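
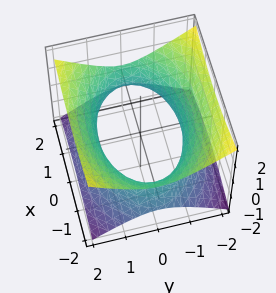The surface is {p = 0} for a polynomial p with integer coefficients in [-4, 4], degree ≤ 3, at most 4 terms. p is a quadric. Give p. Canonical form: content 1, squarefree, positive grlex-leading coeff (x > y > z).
Degree: an hourglass — one-sheet hyperboloid; a quadric, so deg p = 2.
Symmetries: mirror symmetry y ↦ −y ⇒ only even powers of y; it's symmetric under z → −z, forcing even powers of z; mirror symmetry x ↦ −x ⇒ only even powers of x.
Observable constraints: it misses every integer gridline on the z-axis.
Putting this together gives p.

x^2 + 2*y^2 - 3*z^2 - 3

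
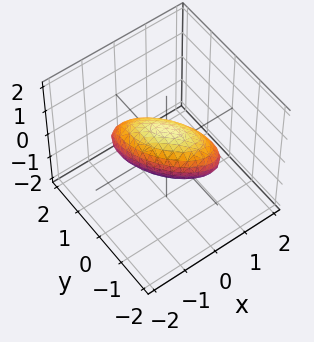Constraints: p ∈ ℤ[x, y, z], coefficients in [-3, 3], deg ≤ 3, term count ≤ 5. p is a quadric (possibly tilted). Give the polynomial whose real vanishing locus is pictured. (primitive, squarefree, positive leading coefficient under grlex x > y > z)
3*x^2 + 3*x*y + 2*y^2 + 3*z^2 - 2

Degree: no degree-1 surface has this shape, so deg p = 2.
Reading off the gridlines: the y-axis gridline crossings are at y ∈ {-1, 1}.
Fitting integer coefficients to these (and the overall shape) gives p.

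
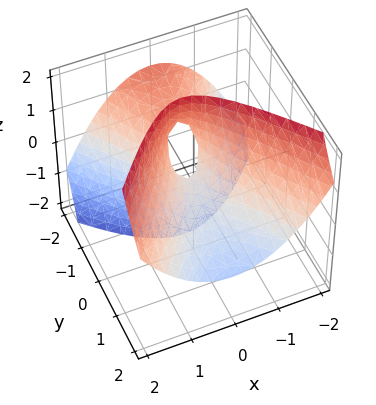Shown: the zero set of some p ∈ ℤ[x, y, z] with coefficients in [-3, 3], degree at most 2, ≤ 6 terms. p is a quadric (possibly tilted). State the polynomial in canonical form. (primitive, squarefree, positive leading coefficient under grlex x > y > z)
1. The degree is 2 — a generic line meets the surface in up to 2 points.
2. Observable constraints: it crosses the y-axis at the gridline y = 0; it meets the x-axis at x = 0 (among the integer gridlines).
3. Solving for integer coefficients yields p as stated.

2*x^2 - y^2 - 2*y*z - z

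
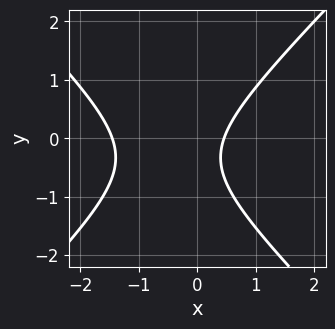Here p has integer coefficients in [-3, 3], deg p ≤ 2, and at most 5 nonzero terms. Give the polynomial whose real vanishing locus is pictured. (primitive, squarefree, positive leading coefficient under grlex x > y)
(a) The degree is 2 — no degree-1 curve has this shape.
(b) Reading off the gridlines: no y-intercept at any integer in the box.
(c) Matching integer coefficients to the picture gives p.

3*x^2 - 3*y^2 + 3*x - 2*y - 2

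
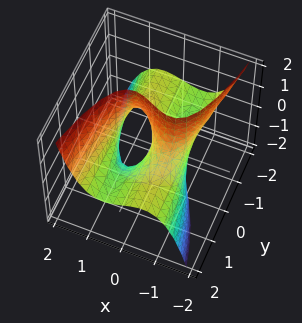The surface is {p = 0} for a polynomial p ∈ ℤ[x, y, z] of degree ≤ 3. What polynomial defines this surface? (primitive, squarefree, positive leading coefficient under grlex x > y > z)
x^3 - y*z - x

Degree: the shape is more complex than any degree-2 surface, so deg p = 3.
Checking where it meets the axes: the visible z-axis segment lies entirely on the surface; the x-axis gridline crossings are at x ∈ {-1, 0, 1}.
Fitting integer coefficients to these (and the overall shape) gives p.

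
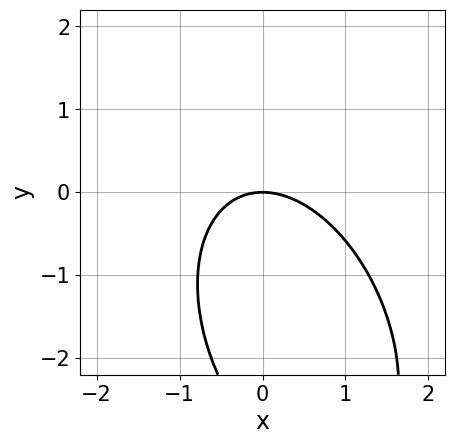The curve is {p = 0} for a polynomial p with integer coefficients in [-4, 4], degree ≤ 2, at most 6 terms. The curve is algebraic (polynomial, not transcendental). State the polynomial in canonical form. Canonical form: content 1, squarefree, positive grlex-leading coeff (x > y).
First, the degree is 2 — the shape is more complex than any degree-1 curve.
Then, observable constraints: one y-axis crossing is at y = 0; it crosses the x-axis at the gridline x = 0.
Finally, solving for integer coefficients yields p as stated.

2*x^2 + x*y + y^2 + 3*y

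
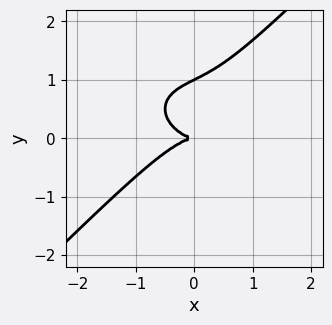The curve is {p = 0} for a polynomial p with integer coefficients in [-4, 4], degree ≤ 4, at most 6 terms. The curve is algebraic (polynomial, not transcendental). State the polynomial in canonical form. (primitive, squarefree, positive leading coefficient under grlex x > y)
x^3 + x*y^2 - 2*y^3 + 2*y^2

First, the degree is 3 — no degree-2 curve has this shape.
Next, observable constraints: one x-axis crossing is at x = 0; the y-axis gridline crossings are at y ∈ {0, 1}.
Finally, these observations pin down the coefficients.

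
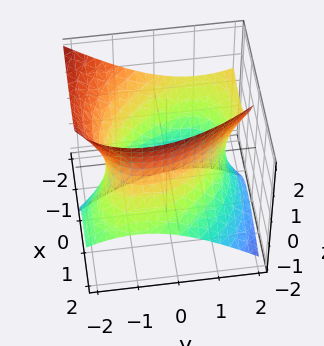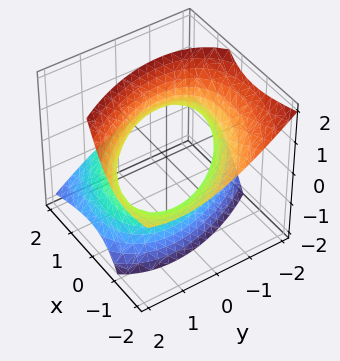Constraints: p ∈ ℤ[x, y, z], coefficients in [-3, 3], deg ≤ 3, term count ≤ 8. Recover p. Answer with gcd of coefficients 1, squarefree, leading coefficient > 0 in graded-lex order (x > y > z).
x^2 + x*y + 2*x*z + y^2 - z^2 - 2

1. deg p = 2. No degree-1 surface has this shape.
2. Against the integer gridlines: the surface avoids every integer z-axis point in the box.
3. The integer polynomial consistent with all of this is the stated p.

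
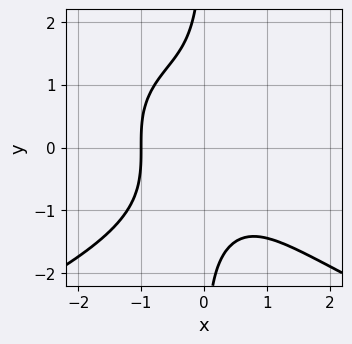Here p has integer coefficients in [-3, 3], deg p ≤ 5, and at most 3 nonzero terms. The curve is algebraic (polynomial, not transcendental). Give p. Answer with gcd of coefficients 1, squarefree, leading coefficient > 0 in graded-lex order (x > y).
First, the degree is 4 — the shape is more complex than any degree-3 curve.
Next, checking where it meets the axes: one x-axis crossing is at x = -1; no y-intercept at any integer in the box.
Finally, assembling these constraints gives the stated polynomial.

2*x*y^3 + 3*x^3 + 3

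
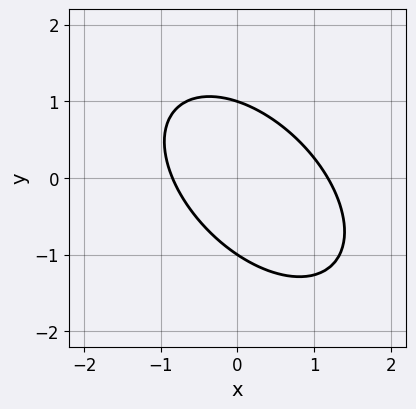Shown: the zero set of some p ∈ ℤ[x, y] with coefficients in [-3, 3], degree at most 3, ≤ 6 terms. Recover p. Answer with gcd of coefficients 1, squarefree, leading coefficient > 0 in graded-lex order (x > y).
1. Degree: a generic line meets the curve in up to 2 points, so deg p = 2.
2. Against the integer gridlines: among the integer gridlines, it crosses the y-axis at y ∈ {-1, 1}.
3. Fitting integer coefficients to these (and the overall shape) gives p.

3*x^2 + 3*x*y + 3*y^2 - x - 3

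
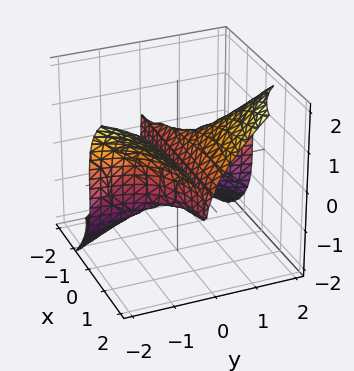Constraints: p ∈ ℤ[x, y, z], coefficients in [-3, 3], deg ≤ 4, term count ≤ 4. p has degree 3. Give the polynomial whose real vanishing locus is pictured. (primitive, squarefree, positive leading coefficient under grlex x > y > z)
2*x*y^2 - z^3 + y

deg p = 3.
From the axis intercepts and sections: every point of the x-axis in the box is on the surface; it crosses the z-axis at the gridline z = 0; it crosses the y-axis at the gridline y = 0.
Matching integer coefficients to the picture gives p.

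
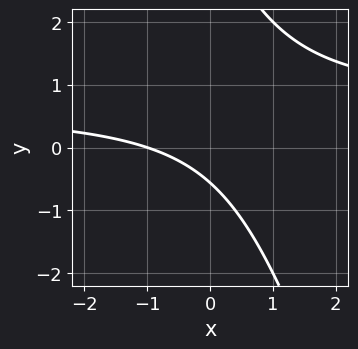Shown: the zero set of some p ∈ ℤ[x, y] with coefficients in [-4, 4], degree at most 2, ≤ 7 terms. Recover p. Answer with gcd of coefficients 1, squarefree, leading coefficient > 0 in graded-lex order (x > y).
3*x*y + y^2 - 2*x - 3*y - 2

(a) The degree is 2 — no degree-1 curve has this shape.
(b) From the axis intercepts and sections: it crosses the x-axis at the gridline x = -1.
(c) Assembling these constraints gives the stated polynomial.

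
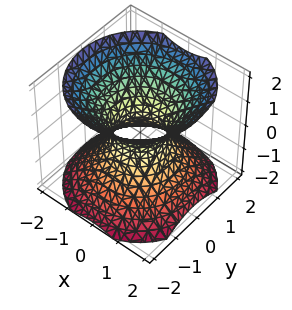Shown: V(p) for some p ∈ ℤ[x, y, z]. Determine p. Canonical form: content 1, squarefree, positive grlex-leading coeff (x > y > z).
3*x^2 + 3*y^2 - 3*z^2 - 2

1. deg p = 2. One connected sheet with a waist; a quadric.
2. Symmetries: the z-axis is an axis of rotation, so x and y enter only as x² + y²; mirror symmetry z ↦ −z ⇒ only even powers of z.
3. Observable constraints: a circular section at z = 1 has radius between 1 and 2; no z-intercept at any integer in the box.
4. Matching integer coefficients to the picture gives p.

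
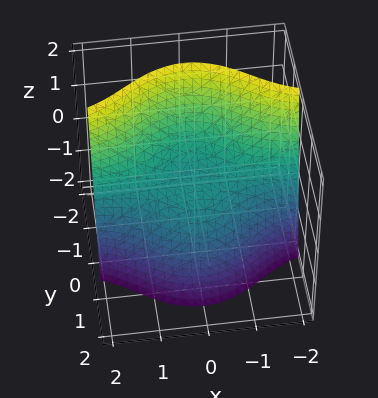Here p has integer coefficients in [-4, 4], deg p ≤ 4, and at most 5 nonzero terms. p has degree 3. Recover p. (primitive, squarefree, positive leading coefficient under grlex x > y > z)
3*x^2*y + 2*y^3 + 3*z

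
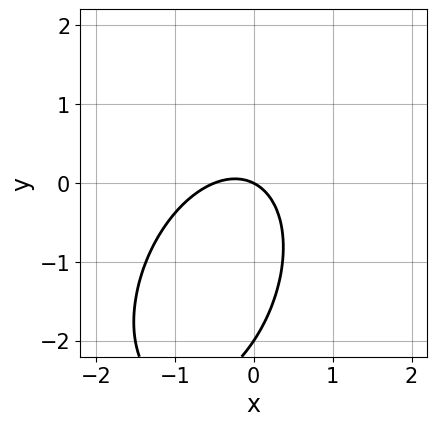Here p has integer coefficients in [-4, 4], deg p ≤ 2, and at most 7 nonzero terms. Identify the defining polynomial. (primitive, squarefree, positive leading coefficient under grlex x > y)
1. deg p = 2. No degree-1 curve has this shape.
2. Observable constraints: the y-axis gridline crossings are at y ∈ {-2, 0}; one x-axis crossing is at x = 0.
3. Together with the visible shape, these determine p as stated.

2*x^2 - x*y + y^2 + x + 2*y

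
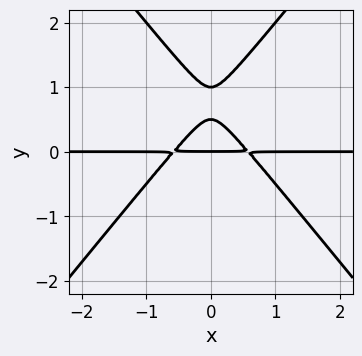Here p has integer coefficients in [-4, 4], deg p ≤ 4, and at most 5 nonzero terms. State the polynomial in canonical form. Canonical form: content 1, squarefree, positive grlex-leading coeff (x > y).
3*x^2*y - 2*y^3 + 3*y^2 - y

First, the degree is 3 — no degree-2 curve has this shape.
Next, symmetries: mirror symmetry x ↦ −x ⇒ only even powers of x.
Then, checking where it meets the axes: the y-axis gridline crossings are at y ∈ {0, 1}; the visible x-axis segment lies entirely on the curve.
Finally, the integer polynomial consistent with all of this is the stated p.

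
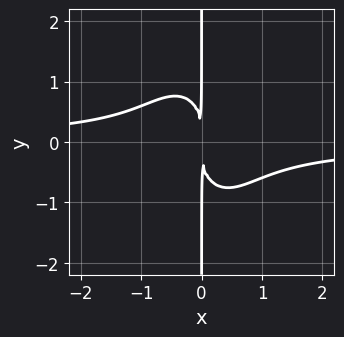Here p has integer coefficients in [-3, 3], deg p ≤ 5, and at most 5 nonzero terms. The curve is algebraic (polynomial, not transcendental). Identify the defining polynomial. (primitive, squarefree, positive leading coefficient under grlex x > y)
3*x^3*y + x*y^3 + 2*x^2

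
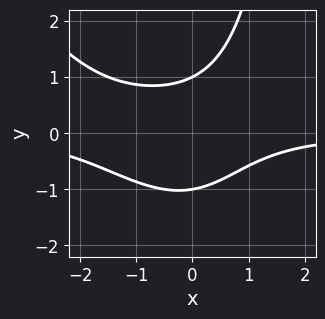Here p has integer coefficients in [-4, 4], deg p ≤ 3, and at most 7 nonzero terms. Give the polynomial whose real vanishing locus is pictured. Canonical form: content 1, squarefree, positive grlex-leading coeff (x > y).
2*x^2*y + x*y^2 + 2*x*y - 3*y^2 + 3

1. deg p = 3. No degree-2 curve has this shape.
2. Checking where it meets the axes: no x-intercept at any integer in the box; the y-axis gridline crossings are at y ∈ {-1, 1}.
3. Together with the visible shape, these determine p as stated.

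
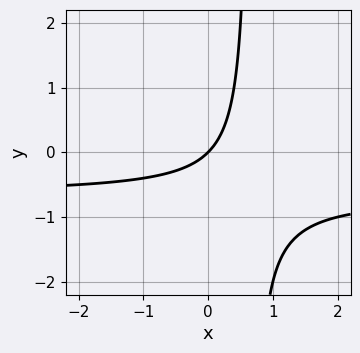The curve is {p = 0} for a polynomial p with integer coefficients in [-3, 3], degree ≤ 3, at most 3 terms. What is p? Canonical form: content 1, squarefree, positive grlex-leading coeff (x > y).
First, deg p = 2. A generic line meets the curve in up to 2 points.
Then, observable constraints: one x-axis crossing is at x = 0; it crosses the y-axis at the gridline y = 0.
Finally, putting this together gives p.

3*x*y + 2*x - 2*y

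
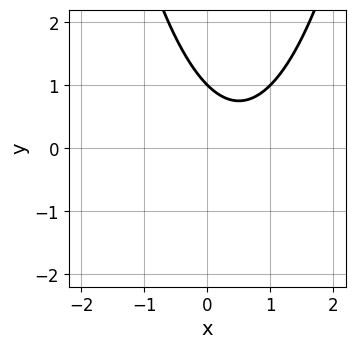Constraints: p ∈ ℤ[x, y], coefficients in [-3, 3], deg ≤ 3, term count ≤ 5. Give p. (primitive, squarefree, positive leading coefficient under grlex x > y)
First, degree: the shape is more complex than any degree-1 curve, so deg p = 2.
Next, checking where it meets the axes: no x-intercept at any integer in the box; one y-axis crossing is at y = 1.
Finally, the integer polynomial consistent with all of this is the stated p.

x^2 - x - y + 1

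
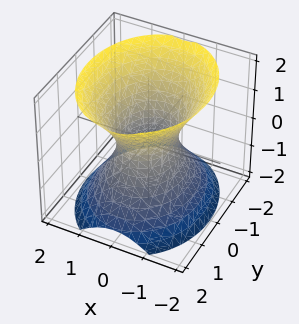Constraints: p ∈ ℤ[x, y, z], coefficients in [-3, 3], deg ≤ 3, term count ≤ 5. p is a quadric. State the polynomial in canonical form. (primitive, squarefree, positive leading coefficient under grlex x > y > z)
3*x^2 + 2*y^2 - 2*z^2 - 2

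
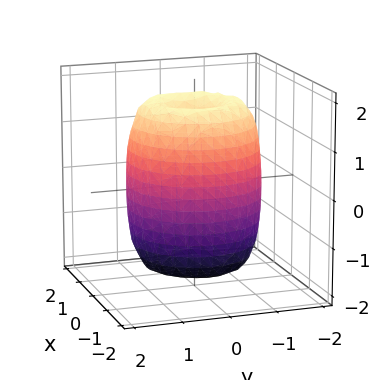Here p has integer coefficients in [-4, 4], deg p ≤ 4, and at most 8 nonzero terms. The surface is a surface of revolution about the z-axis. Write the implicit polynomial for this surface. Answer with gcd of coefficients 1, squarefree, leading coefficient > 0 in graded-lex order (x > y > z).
2*x^4 + 4*x^2*y^2 + 2*y^4 - 3*x^2 - 3*y^2 + z^2 - 2

(a) Degree: no degree-3 surface has this shape, so deg p = 4.
(b) Symmetries: the z-axis is an axis of rotation, so x and y enter only as x² + y².
(c) From the visible intercepts: a circular section at z = -1 has radius between 1 and 2.
(d) These observations pin down the coefficients.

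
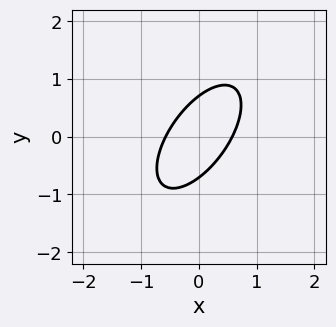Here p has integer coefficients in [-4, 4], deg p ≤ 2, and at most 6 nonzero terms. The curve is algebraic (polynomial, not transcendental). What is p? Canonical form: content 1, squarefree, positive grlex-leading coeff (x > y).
1. deg p = 2.
2. Putting this together gives p.

3*x^2 - 3*x*y + 2*y^2 - 1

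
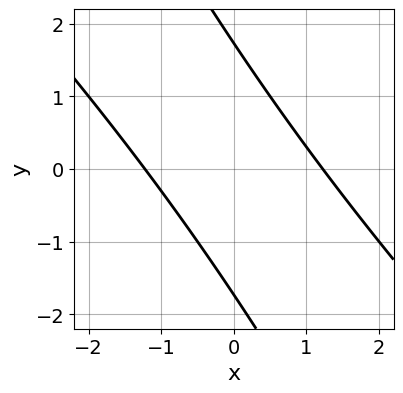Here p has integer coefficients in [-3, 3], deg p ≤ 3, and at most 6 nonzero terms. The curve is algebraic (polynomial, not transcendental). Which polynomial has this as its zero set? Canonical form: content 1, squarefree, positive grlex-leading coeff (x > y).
First, degree: the shape is more complex than any degree-1 curve, so deg p = 2.
Finally, solving for integer coefficients yields p as stated.

2*x^2 + 3*x*y + y^2 - 3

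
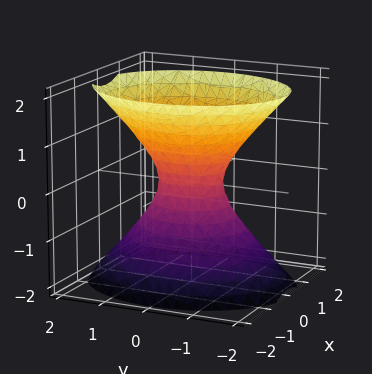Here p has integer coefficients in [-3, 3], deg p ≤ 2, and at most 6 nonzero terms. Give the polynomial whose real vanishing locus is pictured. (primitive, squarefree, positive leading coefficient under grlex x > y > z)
First, the degree is 2 — one connected sheet with a waist; a quadric.
Then, symmetries: it's symmetric under z → −z, forcing even powers of z; mirror symmetry x ↦ −x ⇒ only even powers of x; mirror symmetry y ↦ −y ⇒ only even powers of y.
Then, observable constraints: the surface avoids every integer z-axis point in the box.
Finally, together with the visible shape, these determine p as stated.

3*x^2 + 2*y^2 - 2*z^2 - 1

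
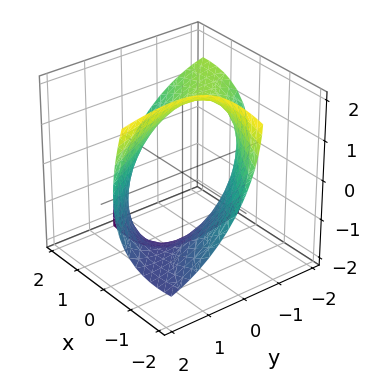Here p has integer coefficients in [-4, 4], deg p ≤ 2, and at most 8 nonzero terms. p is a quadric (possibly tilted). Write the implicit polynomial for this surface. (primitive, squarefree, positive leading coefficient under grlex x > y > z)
x^2 + 3*x*y + 2*x*z + y^2 + z^2 - 3

First, the degree is 2 — the shape is more complex than any degree-1 surface.
Finally, putting this together gives p.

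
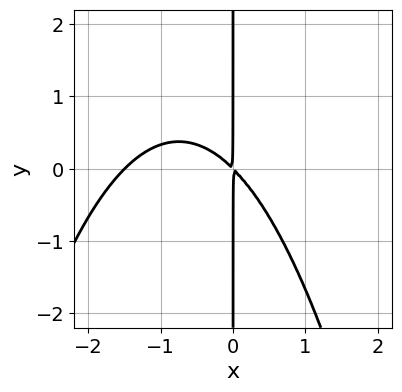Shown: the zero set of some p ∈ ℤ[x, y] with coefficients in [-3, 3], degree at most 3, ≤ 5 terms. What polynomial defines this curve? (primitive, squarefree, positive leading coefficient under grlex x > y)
First, degree: no degree-2 curve has this shape, so deg p = 3.
Then, reading off the gridlines: every point of the y-axis in the box is on the curve.
Finally, matching integer coefficients to the picture gives p.

2*x^3 + 3*x^2 + 3*x*y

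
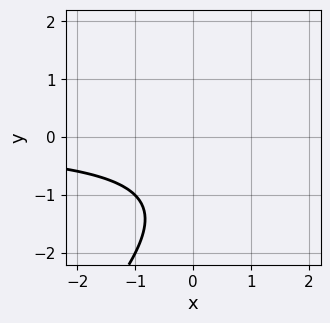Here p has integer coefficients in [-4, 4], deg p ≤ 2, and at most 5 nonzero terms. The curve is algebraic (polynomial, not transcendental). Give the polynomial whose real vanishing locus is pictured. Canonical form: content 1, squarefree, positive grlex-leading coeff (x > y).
x*y - y^2 - 2*y - 2

1. deg p = 2. A generic line meets the curve in up to 2 points.
2. Reading off the gridlines: it misses every integer gridline on the y-axis; no x-intercept at any integer in the box.
3. The integer polynomial consistent with all of this is the stated p.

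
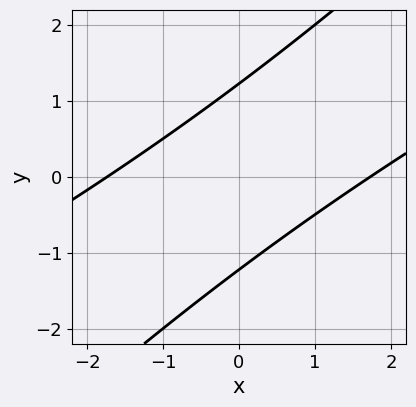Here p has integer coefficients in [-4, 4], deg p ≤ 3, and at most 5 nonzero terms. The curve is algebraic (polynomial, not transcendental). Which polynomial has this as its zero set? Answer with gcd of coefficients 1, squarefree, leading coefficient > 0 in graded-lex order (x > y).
x^2 - 3*x*y + 2*y^2 - 3

(a) The degree is 2 — the shape is more complex than any degree-1 curve.
(b) Putting this together gives p.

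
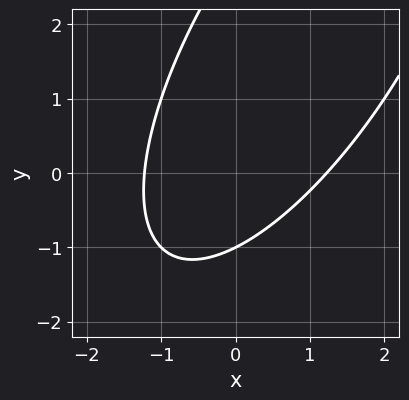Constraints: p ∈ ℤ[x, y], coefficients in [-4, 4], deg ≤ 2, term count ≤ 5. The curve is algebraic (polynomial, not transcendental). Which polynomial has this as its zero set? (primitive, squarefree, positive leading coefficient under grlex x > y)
2*x^2 - 2*x*y + y^2 - 2*y - 3

The degree is 2 — the shape is more complex than any degree-1 curve.
Against the integer gridlines: one y-axis crossing is at y = -1.
Fitting integer coefficients to these (and the overall shape) gives p.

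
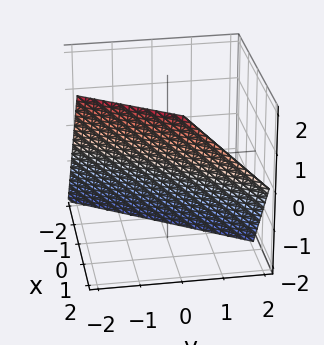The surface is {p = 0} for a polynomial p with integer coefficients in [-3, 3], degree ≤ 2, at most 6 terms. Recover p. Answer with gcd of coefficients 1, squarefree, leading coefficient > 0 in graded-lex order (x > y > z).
3*x - 2*y - 2*z - 2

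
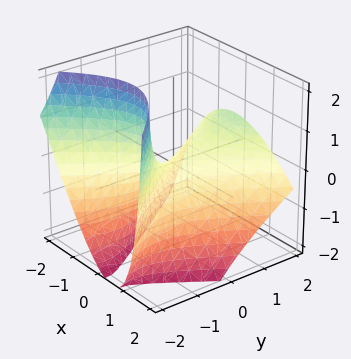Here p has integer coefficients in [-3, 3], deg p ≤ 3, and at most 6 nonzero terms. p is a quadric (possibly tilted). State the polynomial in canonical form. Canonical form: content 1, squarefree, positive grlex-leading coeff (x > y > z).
2*x^2 + x*z - y^2 + 2*y*z + 2*z

(a) Degree: no degree-1 surface has this shape, so deg p = 2.
(b) Observable constraints: one y-axis crossing is at y = 0; it meets the x-axis at x = 0 (among the integer gridlines).
(c) Fitting integer coefficients to these (and the overall shape) gives p.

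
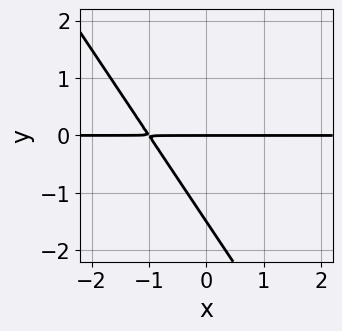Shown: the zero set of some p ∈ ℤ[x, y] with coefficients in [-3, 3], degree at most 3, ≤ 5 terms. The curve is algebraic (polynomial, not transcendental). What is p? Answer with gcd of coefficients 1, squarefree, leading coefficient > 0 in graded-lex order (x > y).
1. The degree is 2 — the shape is more complex than any degree-1 curve.
2. Observable constraints: every point of the x-axis in the box is on the curve; it crosses the y-axis at the gridline y = 0.
3. Matching integer coefficients to the picture gives p.

3*x*y + 2*y^2 + 3*y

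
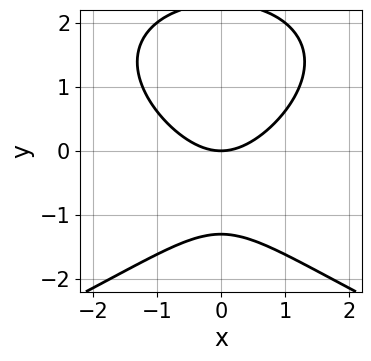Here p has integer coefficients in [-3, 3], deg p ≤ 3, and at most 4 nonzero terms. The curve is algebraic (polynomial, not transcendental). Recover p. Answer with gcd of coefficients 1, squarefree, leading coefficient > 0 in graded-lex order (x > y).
y^3 + 2*x^2 - y^2 - 3*y

1. deg p = 3.
2. Symmetries: mirror symmetry x ↦ −x ⇒ only even powers of x.
3. From the axis intercepts and sections: it crosses the y-axis at the gridline y = 0; it meets the x-axis at x = 0 (among the integer gridlines).
4. Assembling these constraints gives the stated polynomial.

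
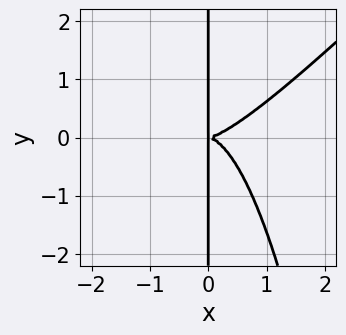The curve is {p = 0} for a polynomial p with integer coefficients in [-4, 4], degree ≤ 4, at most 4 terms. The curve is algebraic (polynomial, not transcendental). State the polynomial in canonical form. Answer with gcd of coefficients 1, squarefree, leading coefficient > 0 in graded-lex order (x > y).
x^4 - x^3*y - x*y^2

(a) deg p = 4.
(b) Checking where it meets the axes: the visible y-axis segment lies entirely on the curve.
(c) Fitting integer coefficients to these (and the overall shape) gives p.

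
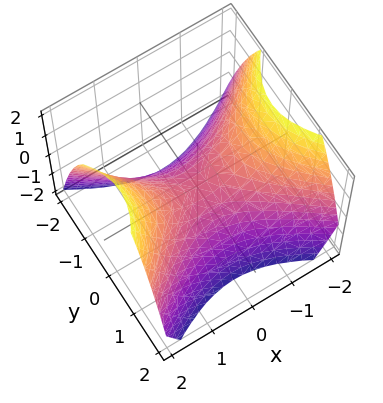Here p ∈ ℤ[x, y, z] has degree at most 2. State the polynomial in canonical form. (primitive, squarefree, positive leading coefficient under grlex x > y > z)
2*x^2 - 3*y^2 - 3*z

deg p = 2.
Symmetries: mirror symmetry x ↦ −x ⇒ only even powers of x; the y ↦ −y reflection is a symmetry, so y appears only in even powers.
Against the integer gridlines: it crosses the z-axis at the gridline z = 0; one x-axis crossing is at x = 0; it meets the y-axis at y = 0 (among the integer gridlines).
These observations pin down the coefficients.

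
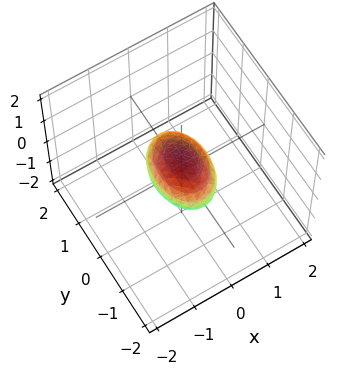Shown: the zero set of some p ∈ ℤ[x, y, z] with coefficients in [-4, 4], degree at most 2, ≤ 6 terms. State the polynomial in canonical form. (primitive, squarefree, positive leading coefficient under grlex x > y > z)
2*x^2 + y^2 + 2*z^2 - 1

(a) Degree: bounded and convex; a quadric, so deg p = 2.
(b) Symmetries: mirror symmetry z ↦ −z ⇒ only even powers of z; it's symmetric under y → −y, forcing even powers of y; the x ↦ −x reflection is a symmetry, so x appears only in even powers.
(c) Observable constraints: the y-axis gridline crossings are at y ∈ {-1, 1}.
(d) Assembling these constraints gives the stated polynomial.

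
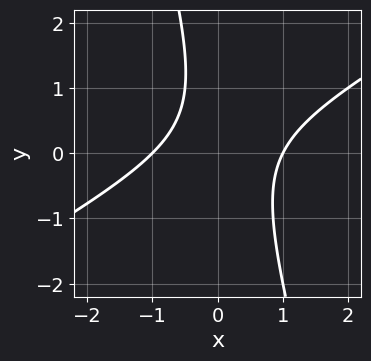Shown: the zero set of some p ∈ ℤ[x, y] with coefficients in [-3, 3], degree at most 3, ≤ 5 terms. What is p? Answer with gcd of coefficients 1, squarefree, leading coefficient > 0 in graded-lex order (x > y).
1. The degree is 2 — the shape is more complex than any degree-1 curve.
2. Checking where it meets the axes: the x-axis gridline crossings are at x ∈ {-1, 1}; the curve avoids every integer y-axis point in the box.
3. Together with the visible shape, these determine p as stated.

2*x^2 - 3*x*y - y^2 + y - 2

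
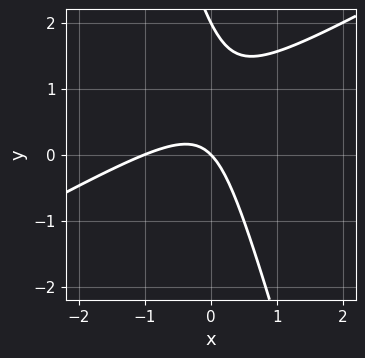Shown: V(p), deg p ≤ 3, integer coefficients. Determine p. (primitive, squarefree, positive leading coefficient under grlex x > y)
2*x^2 - 3*x*y - y^2 + 2*x + 2*y

(a) deg p = 2.
(b) Checking where it meets the axes: the y-axis gridline crossings are at y ∈ {0, 2}; among the integer gridlines, it crosses the x-axis at x ∈ {-1, 0}.
(c) Solving for integer coefficients yields p as stated.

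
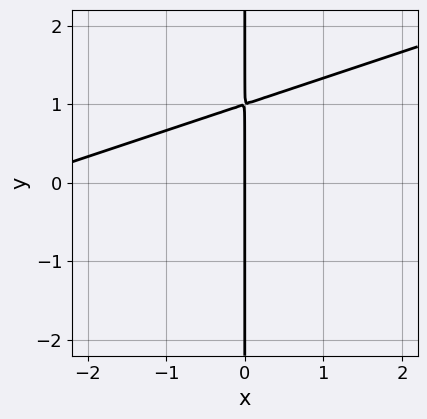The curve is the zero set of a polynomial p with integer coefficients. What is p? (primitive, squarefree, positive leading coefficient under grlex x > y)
First, the degree is 2 — a generic line meets the curve in up to 2 points.
Then, reading off the gridlines: it crosses the x-axis at the gridline x = 0; every point of the y-axis in the box is on the curve.
Finally, these observations pin down the coefficients.

x^2 - 3*x*y + 3*x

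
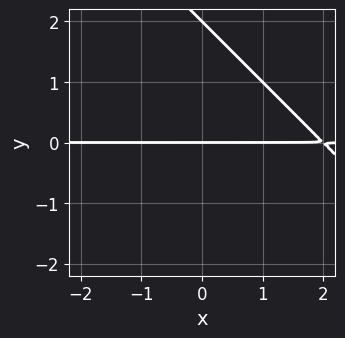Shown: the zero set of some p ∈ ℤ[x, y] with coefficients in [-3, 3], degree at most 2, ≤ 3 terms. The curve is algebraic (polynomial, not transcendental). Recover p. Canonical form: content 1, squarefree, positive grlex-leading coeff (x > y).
1. The degree is 2 — a generic line meets the curve in up to 2 points.
2. Reading off the gridlines: among the integer gridlines, it crosses the y-axis at y ∈ {0, 2}; every point of the x-axis in the box is on the curve.
3. Matching integer coefficients to the picture gives p.

x*y + y^2 - 2*y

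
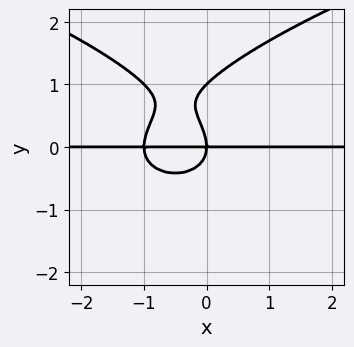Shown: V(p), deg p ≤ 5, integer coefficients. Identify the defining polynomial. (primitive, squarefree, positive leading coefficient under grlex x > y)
First, the degree is 4 — the shape is more complex than any degree-3 curve.
Then, checking where it meets the axes: the y-axis gridline crossings are at y ∈ {0, 1}; the visible x-axis segment lies entirely on the curve.
Finally, assembling these constraints gives the stated polynomial.

y^4 - x^2*y - y^3 - x*y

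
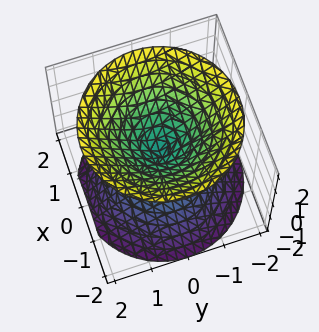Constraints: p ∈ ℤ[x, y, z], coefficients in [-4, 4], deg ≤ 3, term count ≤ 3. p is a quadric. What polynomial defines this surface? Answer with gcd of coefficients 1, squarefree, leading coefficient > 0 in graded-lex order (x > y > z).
There are 2 components.
Degree: a double cone through the origin; a quadric, so deg p = 2.
Symmetries: it's symmetric under z → −z, forcing even powers of z; the z-axis is an axis of rotation, so x and y enter only as x² + y².
Observable constraints: it crosses the z-axis at the gridline z = 0; a circular section at z = -1 has radius exactly 1; one y-axis crossing is at y = 0.
Fitting integer coefficients to these (and the overall shape) gives p.

x^2 + y^2 - z^2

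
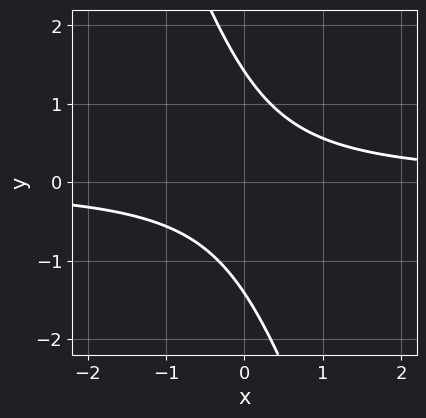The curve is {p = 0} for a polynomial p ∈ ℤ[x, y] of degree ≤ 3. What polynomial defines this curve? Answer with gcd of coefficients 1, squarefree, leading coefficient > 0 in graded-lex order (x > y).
3*x*y + y^2 - 2

(a) The degree is 2 — a generic line meets the curve in up to 2 points.
(b) Against the integer gridlines: the curve avoids every integer x-axis point in the box.
(c) Assembling these constraints gives the stated polynomial.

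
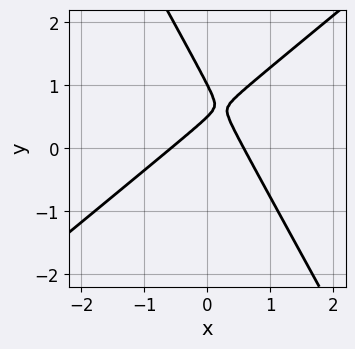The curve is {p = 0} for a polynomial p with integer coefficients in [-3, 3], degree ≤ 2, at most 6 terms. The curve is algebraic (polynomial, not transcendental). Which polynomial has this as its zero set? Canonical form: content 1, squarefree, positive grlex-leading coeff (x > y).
First, degree: the shape is more complex than any degree-1 curve, so deg p = 2.
Then, checking where it meets the axes: it crosses the y-axis at the gridline y = 1.
Finally, putting this together gives p.

3*x^2 - 2*x*y - 2*y^2 + 3*y - 1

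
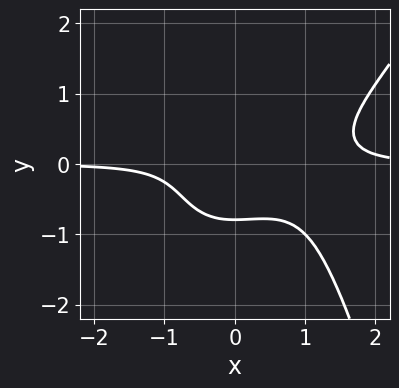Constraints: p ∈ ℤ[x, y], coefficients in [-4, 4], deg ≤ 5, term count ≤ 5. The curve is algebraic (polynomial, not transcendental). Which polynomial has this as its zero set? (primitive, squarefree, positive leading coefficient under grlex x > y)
1. The degree is 4 — a generic line meets the curve in up to 4 points.
2. Reading off the gridlines: it misses every integer gridline on the x-axis.
3. Putting this together gives p.

2*x^3*y - x^2*y^2 - 2*x^2*y - 2*y^3 - 1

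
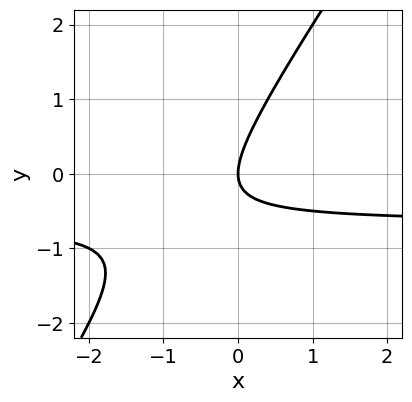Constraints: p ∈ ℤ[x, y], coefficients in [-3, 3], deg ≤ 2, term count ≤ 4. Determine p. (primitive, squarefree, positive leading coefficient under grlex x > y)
Degree: no degree-1 curve has this shape, so deg p = 2.
Observable constraints: it crosses the x-axis at the gridline x = 0; it meets the y-axis at y = 0 (among the integer gridlines).
The integer polynomial consistent with all of this is the stated p.

3*x*y - 2*y^2 + 2*x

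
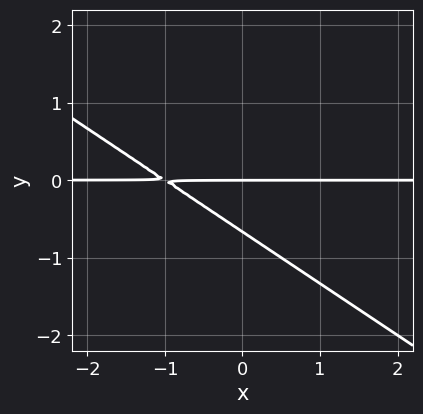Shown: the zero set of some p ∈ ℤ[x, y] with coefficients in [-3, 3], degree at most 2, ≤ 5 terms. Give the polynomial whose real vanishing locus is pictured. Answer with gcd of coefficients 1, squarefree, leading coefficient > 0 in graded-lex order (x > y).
The degree is 2 — the shape is more complex than any degree-1 curve.
Against the integer gridlines: every point of the x-axis in the box is on the curve; it crosses the y-axis at the gridline y = 0.
Fitting integer coefficients to these (and the overall shape) gives p.

2*x*y + 3*y^2 + 2*y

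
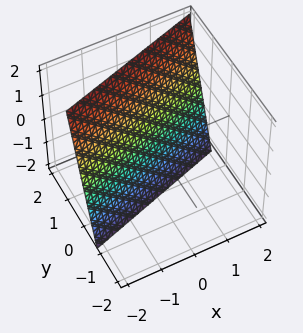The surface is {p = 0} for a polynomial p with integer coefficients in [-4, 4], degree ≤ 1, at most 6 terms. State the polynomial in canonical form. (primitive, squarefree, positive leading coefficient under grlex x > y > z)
(a) The degree is 1 — the surface is flat (a plane).
(b) Checking where it meets the axes: it meets the z-axis at z = -2 (among the integer gridlines); it meets the x-axis at x = -2 (among the integer gridlines).
(c) The integer polynomial consistent with all of this is the stated p.

x - 3*y + z + 2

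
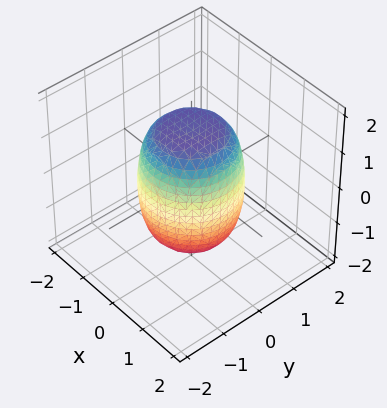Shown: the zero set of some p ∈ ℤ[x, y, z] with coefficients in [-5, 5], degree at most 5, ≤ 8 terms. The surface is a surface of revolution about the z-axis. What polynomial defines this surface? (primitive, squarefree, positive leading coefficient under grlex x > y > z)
2*x^4 + 4*x^2*y^2 + 2*y^4 - x^2 - y^2 + z^2 - 2

(a) The degree is 4 — no degree-3 surface has this shape.
(b) By symmetry, the z-axis is an axis of rotation, so x and y enter only as x² + y².
(c) Checking where it meets the axes: a circular section at z = 1 has radius exactly 1.
(d) Matching integer coefficients to the picture gives p.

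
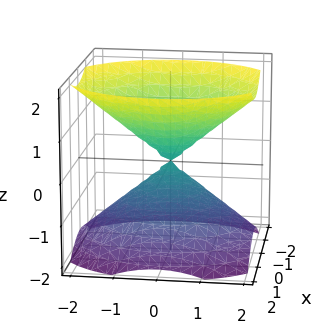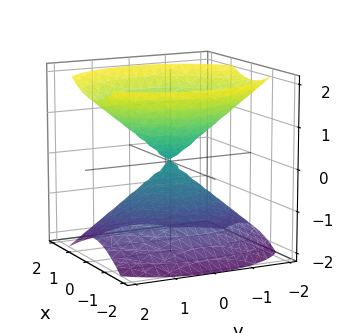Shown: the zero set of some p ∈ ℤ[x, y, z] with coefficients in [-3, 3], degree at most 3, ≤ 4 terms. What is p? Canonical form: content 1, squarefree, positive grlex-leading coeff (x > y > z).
1. There are 2 components.
2. Degree: two nappes meeting at a single point; a quadric, so deg p = 2.
3. Symmetries: it's symmetric under y → −y, forcing even powers of y; the z ↦ −z reflection is a symmetry, so z appears only in even powers; the x ↦ −x reflection is a symmetry, so x appears only in even powers.
4. Checking where it meets the axes: one y-axis crossing is at y = 0; it meets the z-axis at z = 0 (among the integer gridlines); it crosses the x-axis at the gridline x = 0.
5. Putting this together gives p.

3*x^2 + 2*y^2 - 3*z^2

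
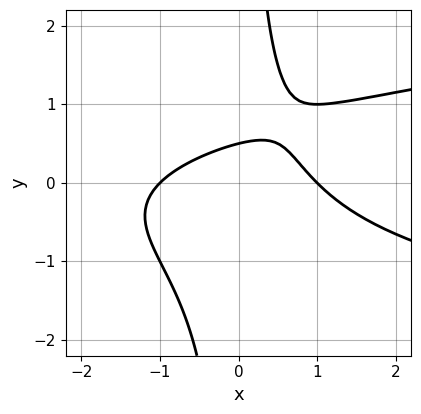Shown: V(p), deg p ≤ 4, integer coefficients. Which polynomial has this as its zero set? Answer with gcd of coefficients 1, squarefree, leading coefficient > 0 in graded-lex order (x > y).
deg p = 3. No degree-2 curve has this shape.
Observable constraints: among the integer gridlines, it crosses the x-axis at x ∈ {-1, 1}.
Assembling these constraints gives the stated polynomial.

2*x*y^2 - x^2 - 2*y + 1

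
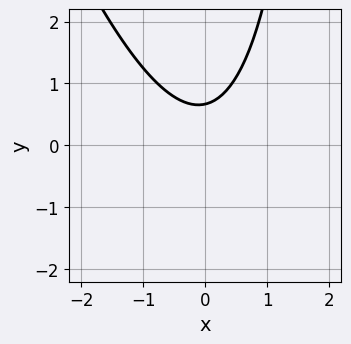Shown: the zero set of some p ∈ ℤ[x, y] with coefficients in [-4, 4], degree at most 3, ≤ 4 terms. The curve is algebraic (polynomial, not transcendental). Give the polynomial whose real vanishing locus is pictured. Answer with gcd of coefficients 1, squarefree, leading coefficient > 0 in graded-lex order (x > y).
3*x^2 + x*y - 3*y + 2

First, deg p = 2.
Next, from the axis intercepts and sections: no x-intercept at any integer in the box.
Finally, fitting integer coefficients to these (and the overall shape) gives p.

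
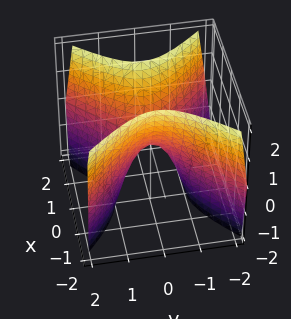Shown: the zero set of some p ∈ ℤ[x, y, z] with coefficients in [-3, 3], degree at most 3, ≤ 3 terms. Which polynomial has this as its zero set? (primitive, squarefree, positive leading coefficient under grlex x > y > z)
2*x^2 - 2*y^2 - z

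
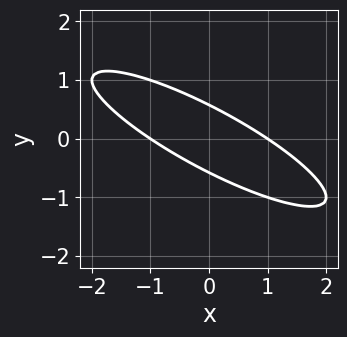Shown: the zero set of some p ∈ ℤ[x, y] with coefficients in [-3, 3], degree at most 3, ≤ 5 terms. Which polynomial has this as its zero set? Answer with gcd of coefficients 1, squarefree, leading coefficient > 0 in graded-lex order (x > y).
The degree is 2 — no degree-1 curve has this shape.
Reading off the gridlines: the x-axis gridline crossings are at x ∈ {-1, 1}.
Assembling these constraints gives the stated polynomial.

x^2 + 3*x*y + 3*y^2 - 1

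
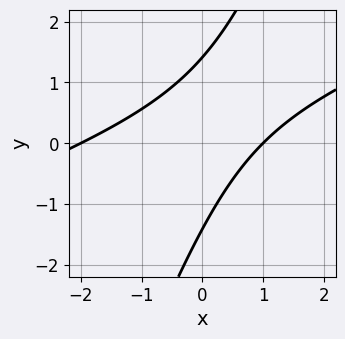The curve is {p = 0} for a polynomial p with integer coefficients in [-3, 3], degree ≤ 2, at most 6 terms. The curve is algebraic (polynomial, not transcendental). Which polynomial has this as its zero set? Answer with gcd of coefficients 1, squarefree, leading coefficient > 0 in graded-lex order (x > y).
x^2 - 3*x*y + y^2 + x - 2

1. The degree is 2 — the shape is more complex than any degree-1 curve.
2. Checking where it meets the axes: the x-axis gridline crossings are at x ∈ {-2, 1}.
3. Assembling these constraints gives the stated polynomial.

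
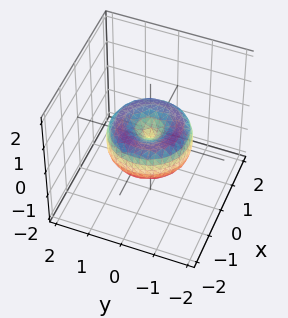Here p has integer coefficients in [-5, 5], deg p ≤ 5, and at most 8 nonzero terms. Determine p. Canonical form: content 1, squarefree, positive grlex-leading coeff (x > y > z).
1. Degree: a generic line meets the surface in up to 4 points, so deg p = 4.
2. Symmetry: every cross-section ⟂ z is a circle, so x, y appear only via x² + y².
3. Checking where it meets the axes: one z-axis crossing is at z = 0; a circular section at z = 0 has radius between 1 and 2; it crosses the x-axis at the gridline x = 0; one y-axis crossing is at y = 0.
4. Fitting integer coefficients to these (and the overall shape) gives p.

2*x^4 + 4*x^2*y^2 + 2*y^4 - 3*x^2 - 3*y^2 + 3*z^2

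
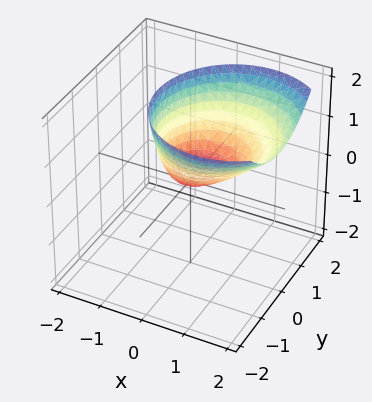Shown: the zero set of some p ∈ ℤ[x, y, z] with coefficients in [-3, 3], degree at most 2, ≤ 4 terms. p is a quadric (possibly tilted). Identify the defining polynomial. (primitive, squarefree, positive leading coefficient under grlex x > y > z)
x^2 - x*z + y^2 - z

The degree is 2 — the shape is more complex than any degree-1 surface.
Checking where it meets the axes: it meets the y-axis at y = 0 (among the integer gridlines); it crosses the z-axis at the gridline z = 0; one x-axis crossing is at x = 0.
These observations pin down the coefficients.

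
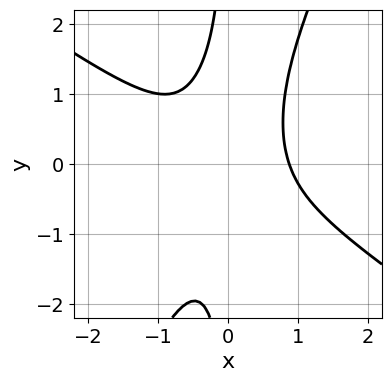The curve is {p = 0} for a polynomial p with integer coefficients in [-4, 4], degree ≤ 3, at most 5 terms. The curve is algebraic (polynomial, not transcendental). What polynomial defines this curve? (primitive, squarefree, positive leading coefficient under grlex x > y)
3*x^3 + 3*x^2*y - 2*x*y^2 - 2

deg p = 3.
Reading off the gridlines: it misses every integer gridline on the y-axis.
The integer polynomial consistent with all of this is the stated p.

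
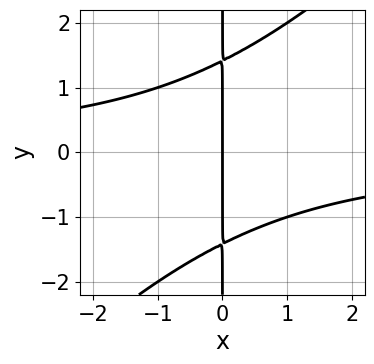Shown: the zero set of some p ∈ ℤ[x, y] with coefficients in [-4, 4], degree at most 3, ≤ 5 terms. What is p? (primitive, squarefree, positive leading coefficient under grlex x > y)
(a) deg p = 3.
(b) From the visible intercepts: it crosses the x-axis at the gridline x = 0; the visible y-axis segment lies entirely on the curve.
(c) Assembling these constraints gives the stated polynomial.

x^2*y - x*y^2 + 2*x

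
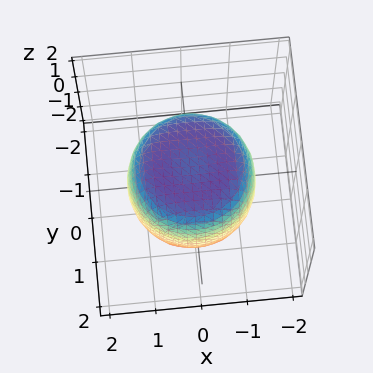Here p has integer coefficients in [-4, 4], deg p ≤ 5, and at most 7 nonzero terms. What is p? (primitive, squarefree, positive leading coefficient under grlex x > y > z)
2*x^4 + 4*x^2*y^2 + 2*y^4 - 2*x^2 - 2*y^2 + 2*z^2 - 3

(a) deg p = 4.
(b) Symmetries: every cross-section ⟂ z is a circle, so x, y appear only via x² + y².
(c) Observable constraints: a circular section at z = 0 has radius between 1 and 2.
(d) Together with the visible shape, these determine p as stated.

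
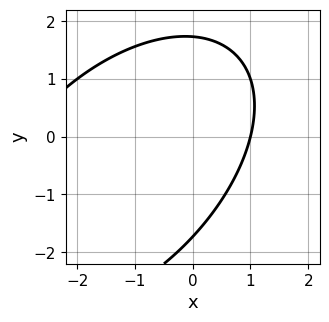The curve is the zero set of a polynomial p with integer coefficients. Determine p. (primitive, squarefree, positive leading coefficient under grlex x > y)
1. Degree: no degree-1 curve has this shape, so deg p = 2.
2. Reading off the gridlines: it meets the x-axis at x = 1 (among the integer gridlines).
3. These observations pin down the coefficients.

x^2 - x*y + y^2 + 2*x - 3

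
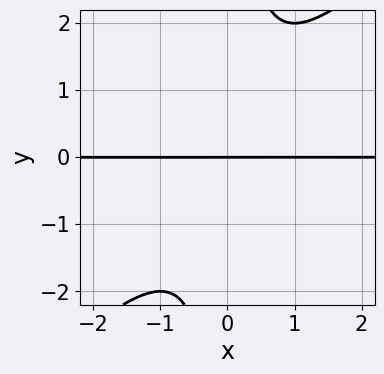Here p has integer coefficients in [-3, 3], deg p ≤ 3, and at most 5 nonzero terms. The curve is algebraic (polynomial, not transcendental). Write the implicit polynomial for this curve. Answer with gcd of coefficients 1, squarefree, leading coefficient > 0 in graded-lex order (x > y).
x^2*y - x*y^2 + y

First, the degree is 3 — a generic line meets the curve in up to 3 points.
Next, checking where it meets the axes: one y-axis crossing is at y = 0; every point of the x-axis in the box is on the curve.
Finally, these observations pin down the coefficients.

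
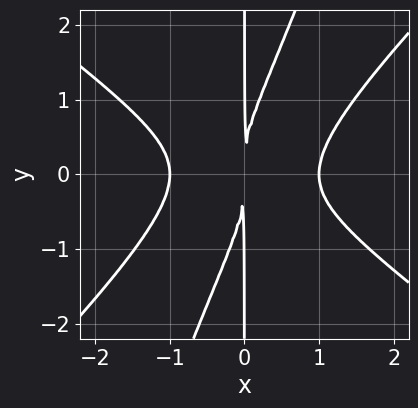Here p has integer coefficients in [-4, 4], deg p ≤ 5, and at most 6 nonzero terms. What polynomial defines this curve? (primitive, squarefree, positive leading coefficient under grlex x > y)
(a) deg p = 4. A generic line meets the curve in up to 4 points.
(b) From the visible intercepts: the x-axis gridline crossings are at x ∈ {-1, 1}; the visible y-axis segment lies entirely on the curve.
(c) Solving for integer coefficients yields p as stated.

2*x^4 - 3*x^2*y^2 + x*y^3 - 2*x^2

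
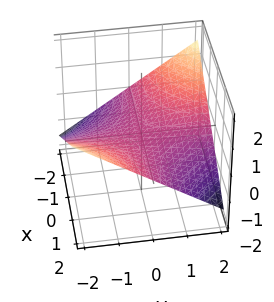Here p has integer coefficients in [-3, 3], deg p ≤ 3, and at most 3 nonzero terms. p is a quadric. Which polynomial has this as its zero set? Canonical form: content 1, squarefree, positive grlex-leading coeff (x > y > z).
x*y + 3*z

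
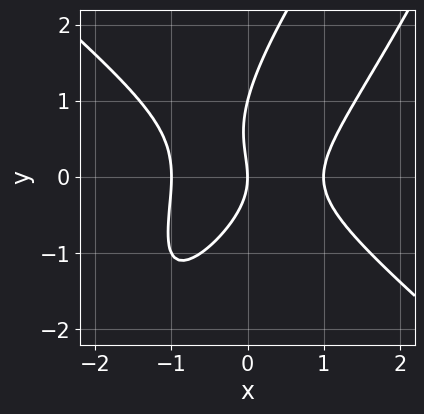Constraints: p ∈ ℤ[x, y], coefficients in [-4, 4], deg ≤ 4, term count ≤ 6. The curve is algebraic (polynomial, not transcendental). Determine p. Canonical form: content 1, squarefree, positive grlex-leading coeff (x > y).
1. The degree is 3 — a generic line meets the curve in up to 3 points.
2. From the visible intercepts: the x-axis gridline crossings are at x ∈ {-1, 0, 1}; among the integer gridlines, it crosses the y-axis at y ∈ {0, 1}.
3. These observations pin down the coefficients.

2*x^3 - 2*x*y^2 + y^3 - y^2 - 2*x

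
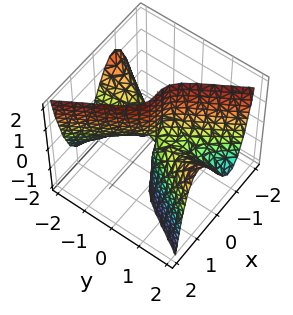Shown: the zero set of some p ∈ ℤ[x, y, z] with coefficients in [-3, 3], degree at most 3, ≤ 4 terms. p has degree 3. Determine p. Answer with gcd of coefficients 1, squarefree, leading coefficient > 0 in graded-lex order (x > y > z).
2*x^3 - x*y^2 + y*z

First, degree: no degree-2 surface has this shape, so deg p = 3.
Next, from the visible intercepts: every point of the y-axis in the box is on the surface; the visible z-axis segment lies entirely on the surface; it meets the x-axis at x = 0 (among the integer gridlines).
Finally, the integer polynomial consistent with all of this is the stated p.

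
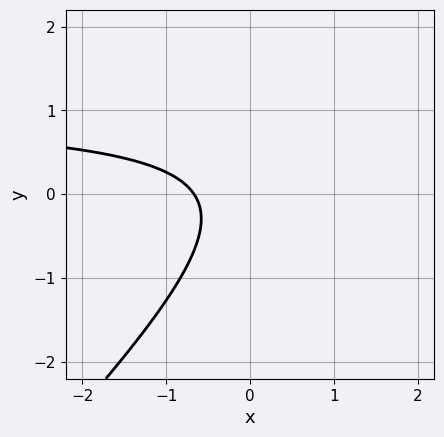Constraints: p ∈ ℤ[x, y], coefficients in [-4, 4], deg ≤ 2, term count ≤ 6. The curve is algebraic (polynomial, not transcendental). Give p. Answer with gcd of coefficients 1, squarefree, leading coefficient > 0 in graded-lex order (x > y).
3*x*y - 3*y^2 - 3*x - 2

(a) Degree: the shape is more complex than any degree-1 curve, so deg p = 2.
(b) Against the integer gridlines: it misses every integer gridline on the y-axis.
(c) Putting this together gives p.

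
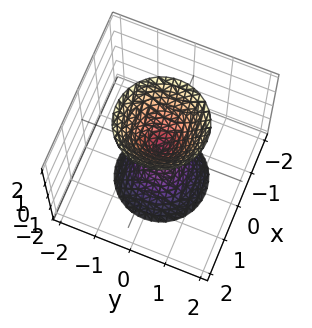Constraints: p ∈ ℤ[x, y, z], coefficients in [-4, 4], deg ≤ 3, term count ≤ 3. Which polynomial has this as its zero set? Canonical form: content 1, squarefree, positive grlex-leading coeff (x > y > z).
First, there are 2 components.
Then, deg p = 2.
Then, symmetry: the z-axis is an axis of rotation, so x and y enter only as x² + y²; it's symmetric under z → −z, forcing even powers of z.
Then, checking where it meets the axes: one x-axis crossing is at x = 0; it crosses the y-axis at the gridline y = 0.
Finally, assembling these constraints gives the stated polynomial.

3*x^2 + 3*y^2 - z^2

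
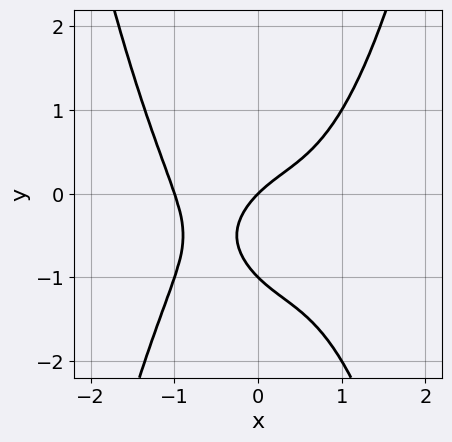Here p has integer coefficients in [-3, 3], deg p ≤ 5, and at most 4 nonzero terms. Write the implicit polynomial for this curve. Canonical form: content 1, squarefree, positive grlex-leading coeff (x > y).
x^4 - y^2 + x - y

1. deg p = 4. A generic line meets the curve in up to 4 points.
2. From the axis intercepts and sections: among the integer gridlines, it crosses the x-axis at x ∈ {-1, 0}; among the integer gridlines, it crosses the y-axis at y ∈ {-1, 0}.
3. Solving for integer coefficients yields p as stated.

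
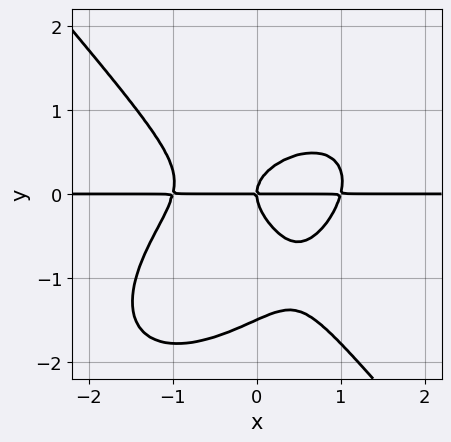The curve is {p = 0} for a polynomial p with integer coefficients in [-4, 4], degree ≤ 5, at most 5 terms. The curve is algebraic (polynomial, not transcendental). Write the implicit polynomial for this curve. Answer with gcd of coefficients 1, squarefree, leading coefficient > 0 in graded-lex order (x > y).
2*x^3*y - x^2*y^2 + 2*y^4 + 3*y^3 - 2*x*y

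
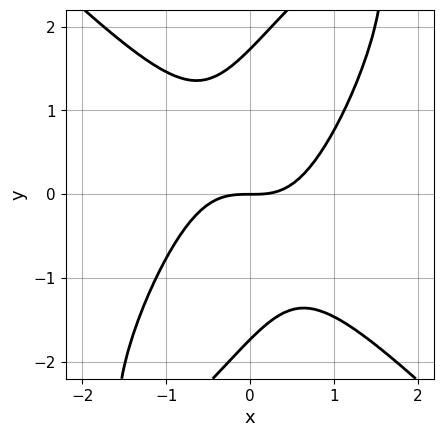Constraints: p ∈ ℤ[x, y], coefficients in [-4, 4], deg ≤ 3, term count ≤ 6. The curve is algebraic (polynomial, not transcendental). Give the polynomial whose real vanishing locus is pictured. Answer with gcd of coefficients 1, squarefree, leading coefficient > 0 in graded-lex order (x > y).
1. The degree is 3 — the shape is more complex than any degree-2 curve.
2. Against the integer gridlines: it crosses the x-axis at the gridline x = 0; it crosses the y-axis at the gridline y = 0.
3. Together with the visible shape, these determine p as stated.

3*x^3 - 2*x*y^2 + y^3 - 3*y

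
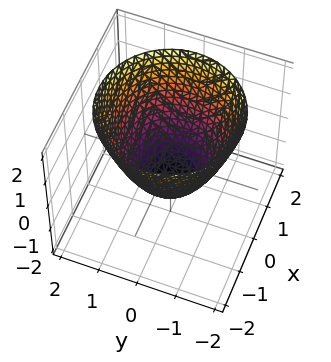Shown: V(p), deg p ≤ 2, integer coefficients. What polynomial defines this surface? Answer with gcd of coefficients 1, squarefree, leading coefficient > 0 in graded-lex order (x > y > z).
x^2 + y^2 - z - 1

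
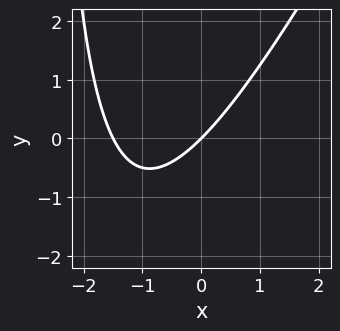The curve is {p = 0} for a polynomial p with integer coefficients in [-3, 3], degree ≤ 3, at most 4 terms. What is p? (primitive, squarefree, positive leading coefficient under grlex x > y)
(a) deg p = 2.
(b) Reading off the gridlines: one y-axis crossing is at y = 0; one x-axis crossing is at x = 0.
(c) Putting this together gives p.

2*x^2 - x*y + 3*x - 3*y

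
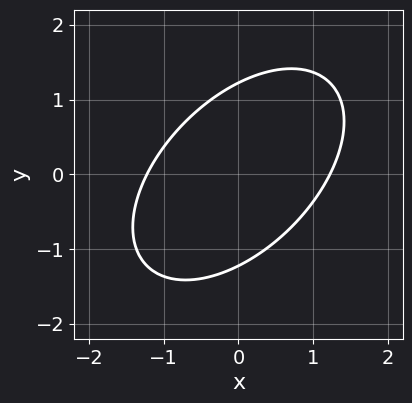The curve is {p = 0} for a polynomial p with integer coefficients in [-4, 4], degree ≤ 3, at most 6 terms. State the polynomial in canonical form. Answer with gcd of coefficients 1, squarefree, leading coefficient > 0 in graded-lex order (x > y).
2*x^2 - 2*x*y + 2*y^2 - 3

Degree: a generic line meets the curve in up to 2 points, so deg p = 2.
Matching integer coefficients to the picture gives p.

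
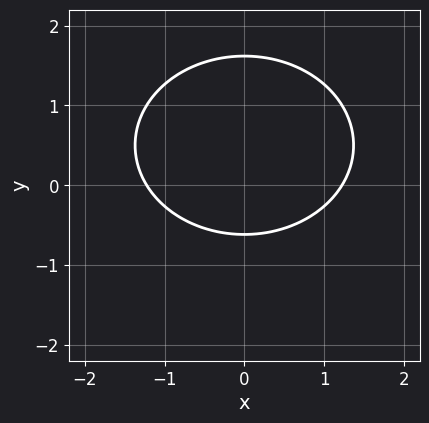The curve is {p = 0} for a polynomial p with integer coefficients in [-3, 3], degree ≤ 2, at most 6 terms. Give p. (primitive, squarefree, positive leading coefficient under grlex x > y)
2*x^2 + 3*y^2 - 3*y - 3

First, degree: the shape is more complex than any degree-1 curve, so deg p = 2.
Next, symmetries: the x ↦ −x reflection is a symmetry, so x appears only in even powers.
Finally, solving for integer coefficients yields p as stated.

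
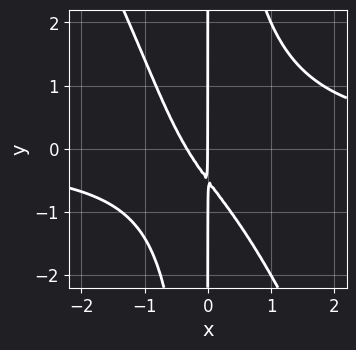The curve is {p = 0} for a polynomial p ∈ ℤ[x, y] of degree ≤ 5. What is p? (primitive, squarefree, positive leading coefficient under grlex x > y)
(a) deg p = 4. The shape is more complex than any degree-3 curve.
(b) From the visible intercepts: it crosses the x-axis at the gridline x = 0; the visible y-axis segment lies entirely on the curve.
(c) The integer polynomial consistent with all of this is the stated p.

2*x^3*y + x^2*y^2 - 3*x^2 - 2*x*y - x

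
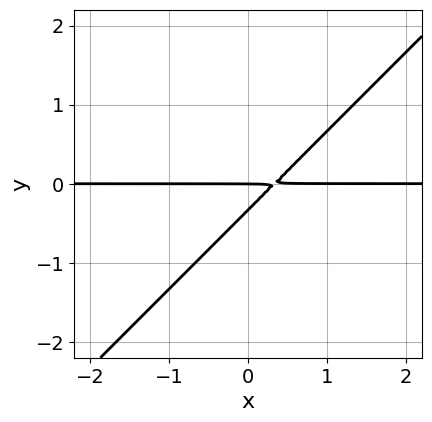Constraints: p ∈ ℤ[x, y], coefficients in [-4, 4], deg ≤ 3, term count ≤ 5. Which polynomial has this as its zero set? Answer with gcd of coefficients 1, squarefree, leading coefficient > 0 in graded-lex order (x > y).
3*x*y - 3*y^2 - y

1. Degree: the shape is more complex than any degree-1 curve, so deg p = 2.
2. Checking where it meets the axes: it meets the y-axis at y = 0 (among the integer gridlines); every point of the x-axis in the box is on the curve.
3. Matching integer coefficients to the picture gives p.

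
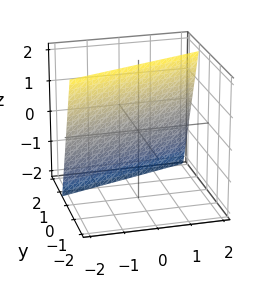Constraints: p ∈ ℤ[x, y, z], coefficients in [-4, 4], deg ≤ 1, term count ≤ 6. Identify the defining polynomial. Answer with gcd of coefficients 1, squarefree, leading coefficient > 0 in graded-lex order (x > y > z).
x - 3*y - z + 2

(a) Degree: the surface is flat (a plane), so deg p = 1.
(b) Checking where it meets the axes: it meets the z-axis at z = 2 (among the integer gridlines); it meets the x-axis at x = -2 (among the integer gridlines).
(c) Putting this together gives p.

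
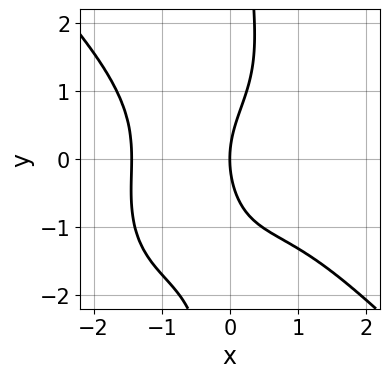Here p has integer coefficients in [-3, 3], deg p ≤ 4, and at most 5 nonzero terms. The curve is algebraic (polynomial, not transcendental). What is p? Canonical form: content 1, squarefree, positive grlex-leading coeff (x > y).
x^4 + x*y^3 - y^2 + 3*x

First, degree: no degree-3 curve has this shape, so deg p = 4.
Then, checking where it meets the axes: one x-axis crossing is at x = 0; one y-axis crossing is at y = 0.
Finally, putting this together gives p.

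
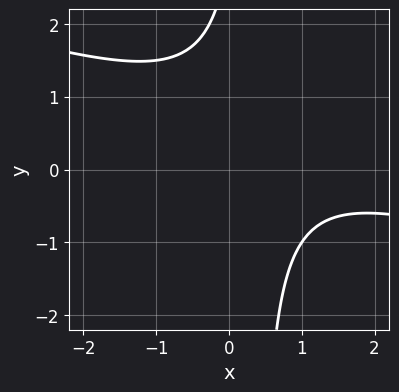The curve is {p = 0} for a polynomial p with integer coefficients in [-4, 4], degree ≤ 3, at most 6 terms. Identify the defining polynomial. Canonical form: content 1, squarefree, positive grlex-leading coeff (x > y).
x^2 + 3*x*y - 2*x - y + 3

(a) deg p = 2. A generic line meets the curve in up to 2 points.
(b) Reading off the gridlines: no y-intercept at any integer in the box; no x-intercept at any integer in the box.
(c) Fitting integer coefficients to these (and the overall shape) gives p.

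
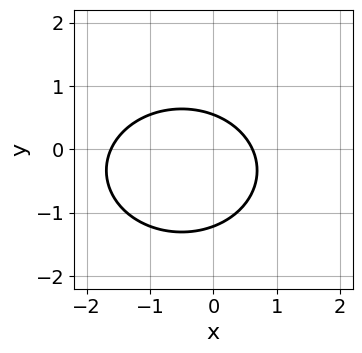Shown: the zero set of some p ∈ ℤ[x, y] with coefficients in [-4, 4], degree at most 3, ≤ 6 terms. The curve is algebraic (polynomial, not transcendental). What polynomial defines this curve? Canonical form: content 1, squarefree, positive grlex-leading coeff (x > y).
2*x^2 + 3*y^2 + 2*x + 2*y - 2

1. Degree: no degree-1 curve has this shape, so deg p = 2.
2. The integer polynomial consistent with all of this is the stated p.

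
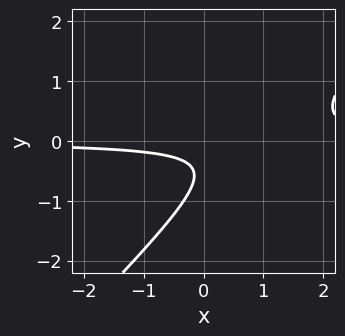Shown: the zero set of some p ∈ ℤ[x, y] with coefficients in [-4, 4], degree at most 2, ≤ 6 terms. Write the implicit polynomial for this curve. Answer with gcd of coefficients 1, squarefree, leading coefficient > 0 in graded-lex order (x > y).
3*x*y - 3*y^2 - 3*y - 1

The degree is 2 — no degree-1 curve has this shape.
From the axis intercepts and sections: no y-intercept at any integer in the box; no x-intercept at any integer in the box.
These observations pin down the coefficients.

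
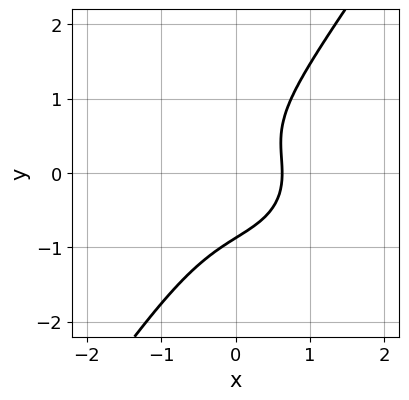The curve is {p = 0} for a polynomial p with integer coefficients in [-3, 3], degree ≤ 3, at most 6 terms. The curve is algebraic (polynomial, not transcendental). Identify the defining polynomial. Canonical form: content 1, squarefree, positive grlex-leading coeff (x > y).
3*x^3 + 3*x*y^2 - 3*y^3 + 2*x - 2

First, degree: the shape is more complex than any degree-2 curve, so deg p = 3.
Finally, the integer polynomial consistent with all of this is the stated p.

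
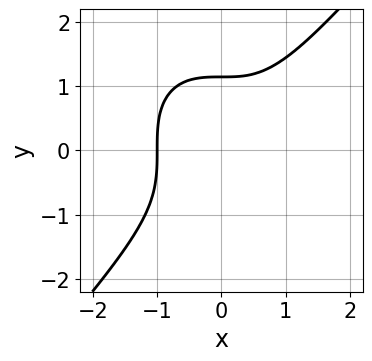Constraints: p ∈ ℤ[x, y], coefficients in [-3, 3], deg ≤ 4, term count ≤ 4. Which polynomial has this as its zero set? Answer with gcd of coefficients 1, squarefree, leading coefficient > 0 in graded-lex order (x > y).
(a) Degree: a generic line meets the curve in up to 3 points, so deg p = 3.
(b) Checking where it meets the axes: it meets the x-axis at x = -1 (among the integer gridlines).
(c) Solving for integer coefficients yields p as stated.

3*x^3 - 2*y^3 + 3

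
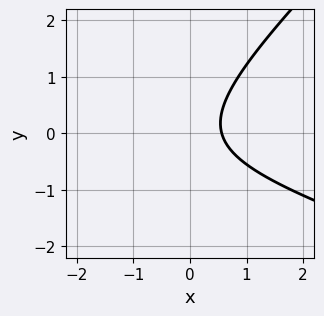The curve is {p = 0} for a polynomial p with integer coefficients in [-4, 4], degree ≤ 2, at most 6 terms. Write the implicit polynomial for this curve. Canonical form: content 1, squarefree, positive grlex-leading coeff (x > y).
(a) deg p = 2. The shape is more complex than any degree-1 curve.
(b) From the visible intercepts: the curve avoids every integer y-axis point in the box.
(c) These observations pin down the coefficients.

x^2 + 2*x*y - 3*y^2 + 3*x - 2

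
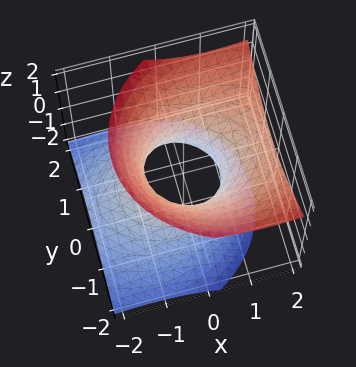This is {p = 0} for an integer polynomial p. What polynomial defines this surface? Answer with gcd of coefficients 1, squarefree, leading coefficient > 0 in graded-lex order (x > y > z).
deg p = 2. A generic line meets the surface in up to 2 points.
Observable constraints: among the integer gridlines, it crosses the x-axis at x ∈ {-1, 1}; the surface avoids every integer z-axis point in the box.
Together with the visible shape, these determine p as stated.

2*x^2 - 3*x*z + 3*y^2 - 3*z^2 - 2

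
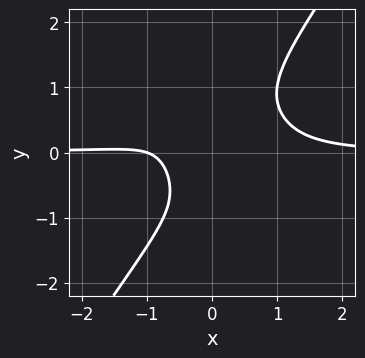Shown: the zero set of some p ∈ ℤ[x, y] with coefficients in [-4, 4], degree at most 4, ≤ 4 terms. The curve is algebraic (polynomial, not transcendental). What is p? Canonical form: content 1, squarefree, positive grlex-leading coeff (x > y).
3*x^3*y - y^4 - x - 1

1. Degree: the shape is more complex than any degree-3 curve, so deg p = 4.
2. Reading off the gridlines: it crosses the x-axis at the gridline x = -1; the curve avoids every integer y-axis point in the box.
3. These observations pin down the coefficients.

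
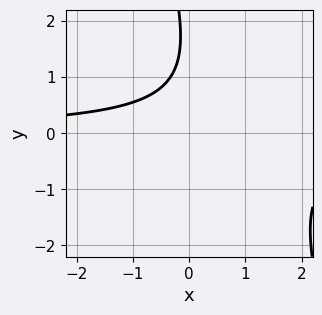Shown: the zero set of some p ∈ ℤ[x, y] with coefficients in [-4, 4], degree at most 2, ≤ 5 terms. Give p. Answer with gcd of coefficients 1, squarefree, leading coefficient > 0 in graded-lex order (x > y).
3*x*y + y^2 - 3*y + 3

First, deg p = 2. A generic line meets the curve in up to 2 points.
Next, checking where it meets the axes: it misses every integer gridline on the y-axis; the curve avoids every integer x-axis point in the box.
Finally, matching integer coefficients to the picture gives p.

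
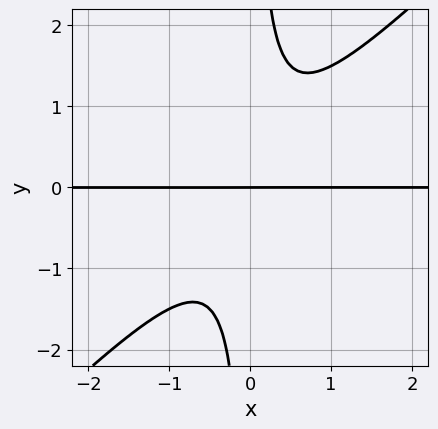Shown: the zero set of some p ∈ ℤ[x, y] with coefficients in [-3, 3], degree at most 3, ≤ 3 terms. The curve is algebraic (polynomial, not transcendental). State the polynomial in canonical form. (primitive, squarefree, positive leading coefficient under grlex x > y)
(a) deg p = 3. A generic line meets the curve in up to 3 points.
(b) Observable constraints: one y-axis crossing is at y = 0; the visible x-axis segment lies entirely on the curve.
(c) Together with the visible shape, these determine p as stated.

2*x^2*y - 2*x*y^2 + y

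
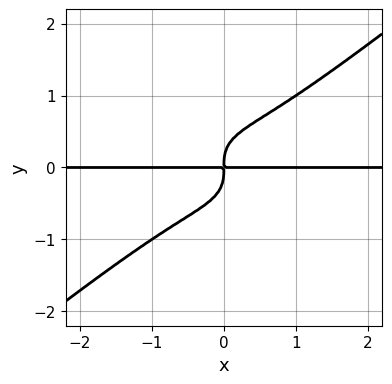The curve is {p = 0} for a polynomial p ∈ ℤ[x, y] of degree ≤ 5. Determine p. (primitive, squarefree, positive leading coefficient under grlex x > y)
x^3*y - 2*y^4 + x*y

deg p = 4.
From the axis intercepts and sections: every point of the x-axis in the box is on the curve.
These observations pin down the coefficients.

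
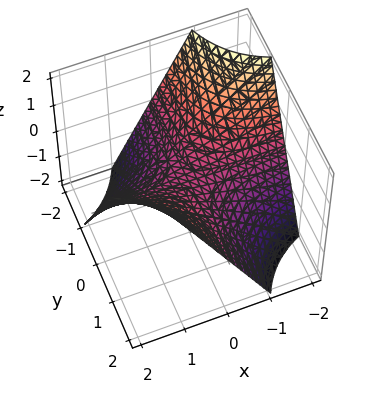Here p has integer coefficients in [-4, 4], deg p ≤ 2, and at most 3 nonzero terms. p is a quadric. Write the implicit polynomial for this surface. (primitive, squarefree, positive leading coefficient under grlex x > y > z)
x*y - z

1. The degree is 2 — a hyperbolic paraboloid; a quadric.
2. Observable constraints: the visible x-axis segment lies entirely on the surface; the visible y-axis segment lies entirely on the surface; one z-axis crossing is at z = 0.
3. Assembling these constraints gives the stated polynomial.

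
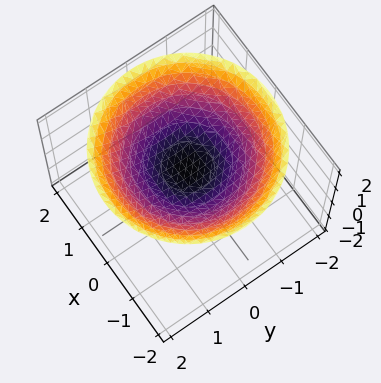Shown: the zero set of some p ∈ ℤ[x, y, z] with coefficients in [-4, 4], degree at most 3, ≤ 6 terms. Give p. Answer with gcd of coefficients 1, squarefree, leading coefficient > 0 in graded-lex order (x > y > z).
The degree is 2 — the shape is more complex than any degree-1 surface.
Symmetries: the surface is invariant under rotation about z: p = q(x² + y², z).
From the axis intercepts and sections: the surface avoids every integer y-axis point in the box; it misses every integer gridline on the x-axis; a circular section at z = 1 has radius exactly 1.
Solving for integer coefficients yields p as stated.

x^2 + y^2 - 3*z + 2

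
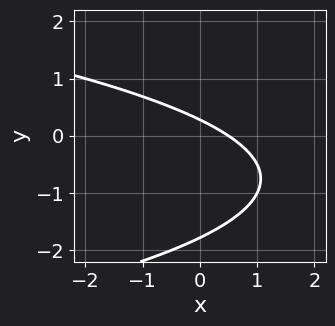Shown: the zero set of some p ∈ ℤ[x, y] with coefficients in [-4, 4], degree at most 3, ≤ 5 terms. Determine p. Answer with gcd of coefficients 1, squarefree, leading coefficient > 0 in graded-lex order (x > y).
First, deg p = 2. The shape is more complex than any degree-1 curve.
Finally, putting this together gives p.

2*y^2 + 2*x + 3*y - 1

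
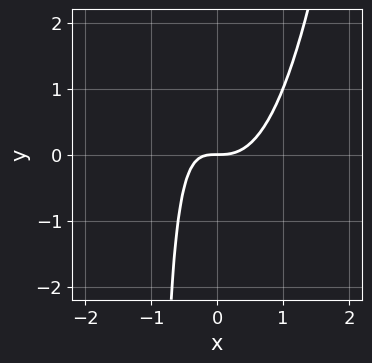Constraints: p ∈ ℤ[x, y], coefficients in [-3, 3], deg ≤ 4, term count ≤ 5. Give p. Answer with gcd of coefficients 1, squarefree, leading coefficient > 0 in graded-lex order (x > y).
2*x^3 - x*y - y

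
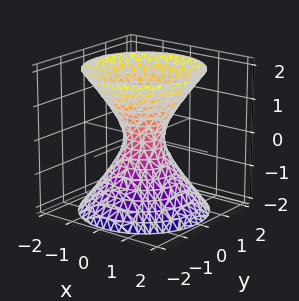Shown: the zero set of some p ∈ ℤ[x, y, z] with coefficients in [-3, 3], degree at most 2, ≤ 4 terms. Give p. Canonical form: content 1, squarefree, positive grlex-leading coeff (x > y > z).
3*x^2 + 3*y^2 - 2*z^2 - 1

(a) The degree is 2 — the shape is more complex than any degree-1 surface.
(b) Symmetry: every cross-section ⟂ z is a circle, so x, y appear only via x² + y².
(c) From the visible intercepts: it misses every integer gridline on the z-axis; a circular section at z = 1 has radius exactly 1.
(d) Putting this together gives p.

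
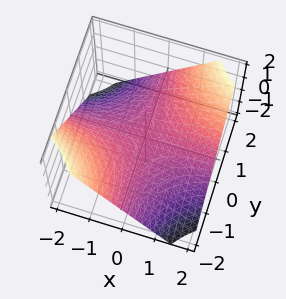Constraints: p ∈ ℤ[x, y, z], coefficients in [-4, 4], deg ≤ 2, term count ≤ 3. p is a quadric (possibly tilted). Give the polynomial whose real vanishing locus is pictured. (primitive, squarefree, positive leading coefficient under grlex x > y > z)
2*x*y - 3*z

The degree is 2 — the shape is more complex than any degree-1 surface.
Observable constraints: the visible x-axis segment lies entirely on the surface; it crosses the z-axis at the gridline z = 0; every point of the y-axis in the box is on the surface.
These observations pin down the coefficients.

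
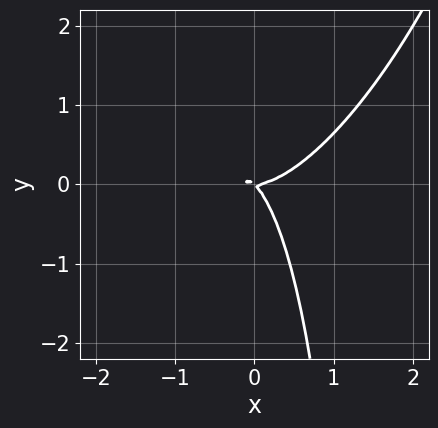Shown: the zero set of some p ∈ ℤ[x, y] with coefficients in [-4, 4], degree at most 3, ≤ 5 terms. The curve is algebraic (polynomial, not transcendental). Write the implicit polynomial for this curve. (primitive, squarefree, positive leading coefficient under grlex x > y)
(a) Degree: a generic line meets the curve in up to 3 points, so deg p = 3.
(b) Checking where it meets the axes: it meets the y-axis at y = 0 (among the integer gridlines); it meets the x-axis at x = 0 (among the integer gridlines).
(c) Fitting integer coefficients to these (and the overall shape) gives p.

3*x^3 - 2*x^2*y + x*y^2 - 2*x*y - 2*y^2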